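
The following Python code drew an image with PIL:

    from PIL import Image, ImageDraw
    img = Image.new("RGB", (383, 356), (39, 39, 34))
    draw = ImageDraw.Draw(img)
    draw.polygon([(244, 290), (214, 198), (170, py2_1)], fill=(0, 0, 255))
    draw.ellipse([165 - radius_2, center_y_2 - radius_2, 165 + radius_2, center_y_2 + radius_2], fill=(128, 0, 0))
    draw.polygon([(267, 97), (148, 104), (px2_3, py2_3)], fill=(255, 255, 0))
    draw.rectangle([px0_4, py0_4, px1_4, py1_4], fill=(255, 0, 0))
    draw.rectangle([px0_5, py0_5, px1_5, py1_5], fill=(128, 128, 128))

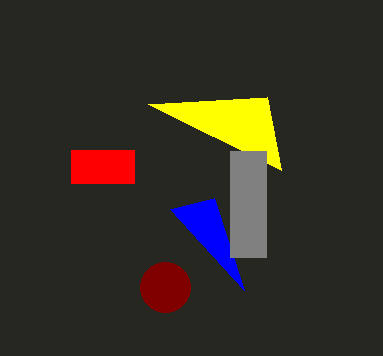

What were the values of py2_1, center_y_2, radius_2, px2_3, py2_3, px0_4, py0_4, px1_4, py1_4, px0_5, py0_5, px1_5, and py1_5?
py2_1 = 209
center_y_2 = 287
radius_2 = 25
px2_3 = 281
py2_3 = 170
px0_4 = 71
py0_4 = 150
px1_4 = 134
py1_4 = 183
px0_5 = 230
py0_5 = 151
px1_5 = 266
py1_5 = 257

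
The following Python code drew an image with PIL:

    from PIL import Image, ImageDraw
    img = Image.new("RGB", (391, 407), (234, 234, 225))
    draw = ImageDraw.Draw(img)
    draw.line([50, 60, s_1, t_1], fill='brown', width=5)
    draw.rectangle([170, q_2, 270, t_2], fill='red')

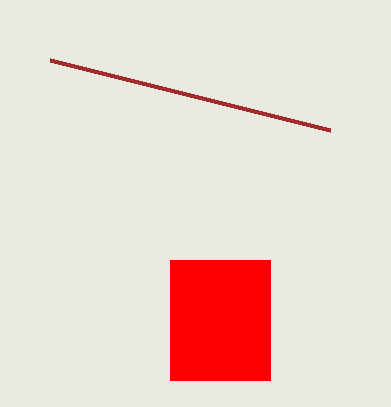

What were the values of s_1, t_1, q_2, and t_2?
s_1 = 330; t_1 = 130; q_2 = 260; t_2 = 380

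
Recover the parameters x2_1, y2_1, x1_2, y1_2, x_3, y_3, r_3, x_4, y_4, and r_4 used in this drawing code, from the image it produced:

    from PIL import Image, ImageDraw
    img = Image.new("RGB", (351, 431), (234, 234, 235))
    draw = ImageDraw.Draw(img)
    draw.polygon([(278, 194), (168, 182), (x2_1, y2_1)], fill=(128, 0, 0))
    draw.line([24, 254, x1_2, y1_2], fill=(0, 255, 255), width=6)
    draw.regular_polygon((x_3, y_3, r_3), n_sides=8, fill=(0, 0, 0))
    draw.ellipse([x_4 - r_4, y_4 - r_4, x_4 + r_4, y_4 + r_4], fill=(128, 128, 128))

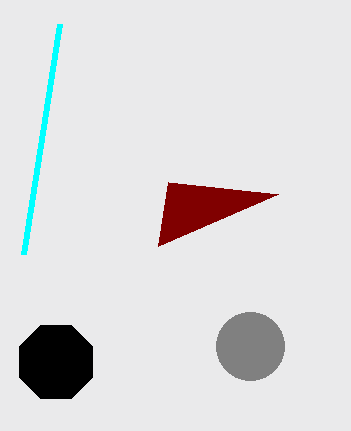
x2_1 = 158
y2_1 = 246
x1_2 = 60
y1_2 = 24
x_3 = 56
y_3 = 362
r_3 = 40
x_4 = 250
y_4 = 346
r_4 = 34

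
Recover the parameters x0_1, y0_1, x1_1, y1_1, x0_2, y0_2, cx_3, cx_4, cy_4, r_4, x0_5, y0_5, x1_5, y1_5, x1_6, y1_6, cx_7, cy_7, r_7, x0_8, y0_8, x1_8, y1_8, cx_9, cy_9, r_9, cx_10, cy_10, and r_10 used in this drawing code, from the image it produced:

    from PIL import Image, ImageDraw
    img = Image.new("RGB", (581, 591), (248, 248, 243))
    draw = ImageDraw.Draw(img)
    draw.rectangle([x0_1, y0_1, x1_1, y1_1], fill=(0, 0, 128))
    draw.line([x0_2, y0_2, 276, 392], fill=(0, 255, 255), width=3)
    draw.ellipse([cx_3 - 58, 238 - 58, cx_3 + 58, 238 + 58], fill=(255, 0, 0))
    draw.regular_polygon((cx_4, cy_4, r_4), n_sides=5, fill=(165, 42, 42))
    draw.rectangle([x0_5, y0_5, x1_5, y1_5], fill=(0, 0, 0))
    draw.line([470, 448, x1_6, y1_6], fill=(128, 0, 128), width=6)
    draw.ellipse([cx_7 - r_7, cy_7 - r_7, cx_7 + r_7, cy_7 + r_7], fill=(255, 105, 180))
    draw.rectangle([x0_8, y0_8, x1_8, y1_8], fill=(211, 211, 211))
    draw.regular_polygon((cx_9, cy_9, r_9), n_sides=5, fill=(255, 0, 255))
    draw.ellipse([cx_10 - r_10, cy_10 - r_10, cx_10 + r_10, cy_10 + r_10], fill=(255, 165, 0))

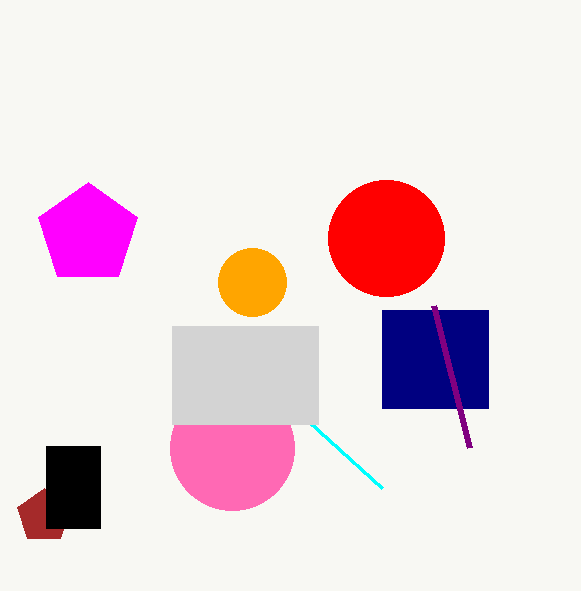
x0_1 = 382
y0_1 = 310
x1_1 = 488
y1_1 = 408
x0_2 = 382
y0_2 = 488
cx_3 = 386
cx_4 = 44
cy_4 = 516
r_4 = 28
x0_5 = 46
y0_5 = 446
x1_5 = 100
y1_5 = 528
x1_6 = 434
y1_6 = 306
cx_7 = 232
cy_7 = 448
r_7 = 62
x0_8 = 172
y0_8 = 326
x1_8 = 318
y1_8 = 424
cx_9 = 88
cy_9 = 234
r_9 = 52
cx_10 = 252
cy_10 = 282
r_10 = 34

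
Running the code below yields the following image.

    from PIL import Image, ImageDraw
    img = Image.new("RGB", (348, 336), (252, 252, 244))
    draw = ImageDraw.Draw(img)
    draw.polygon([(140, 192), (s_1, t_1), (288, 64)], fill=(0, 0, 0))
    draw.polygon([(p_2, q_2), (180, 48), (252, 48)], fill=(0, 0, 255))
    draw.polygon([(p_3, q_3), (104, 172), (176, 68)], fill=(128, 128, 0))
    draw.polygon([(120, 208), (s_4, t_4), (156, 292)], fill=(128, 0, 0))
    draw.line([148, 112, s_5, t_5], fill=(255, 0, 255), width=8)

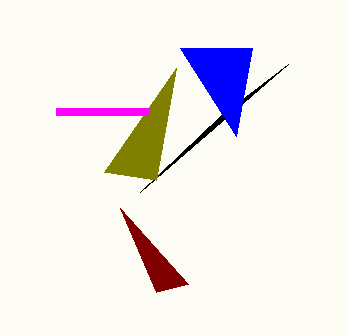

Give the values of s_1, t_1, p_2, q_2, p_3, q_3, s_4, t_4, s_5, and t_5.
s_1 = 220, t_1 = 116, p_2 = 236, q_2 = 136, p_3 = 156, q_3 = 180, s_4 = 188, t_4 = 284, s_5 = 56, t_5 = 112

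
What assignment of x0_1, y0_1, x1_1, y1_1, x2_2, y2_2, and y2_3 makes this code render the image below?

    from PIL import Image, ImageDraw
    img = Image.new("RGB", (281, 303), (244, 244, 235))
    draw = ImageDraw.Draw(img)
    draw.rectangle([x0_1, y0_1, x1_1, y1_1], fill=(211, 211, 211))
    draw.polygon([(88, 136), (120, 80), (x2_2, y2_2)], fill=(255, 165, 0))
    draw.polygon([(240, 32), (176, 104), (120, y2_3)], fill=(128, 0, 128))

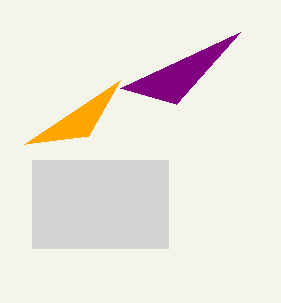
x0_1 = 32; y0_1 = 160; x1_1 = 168; y1_1 = 248; x2_2 = 24; y2_2 = 144; y2_3 = 88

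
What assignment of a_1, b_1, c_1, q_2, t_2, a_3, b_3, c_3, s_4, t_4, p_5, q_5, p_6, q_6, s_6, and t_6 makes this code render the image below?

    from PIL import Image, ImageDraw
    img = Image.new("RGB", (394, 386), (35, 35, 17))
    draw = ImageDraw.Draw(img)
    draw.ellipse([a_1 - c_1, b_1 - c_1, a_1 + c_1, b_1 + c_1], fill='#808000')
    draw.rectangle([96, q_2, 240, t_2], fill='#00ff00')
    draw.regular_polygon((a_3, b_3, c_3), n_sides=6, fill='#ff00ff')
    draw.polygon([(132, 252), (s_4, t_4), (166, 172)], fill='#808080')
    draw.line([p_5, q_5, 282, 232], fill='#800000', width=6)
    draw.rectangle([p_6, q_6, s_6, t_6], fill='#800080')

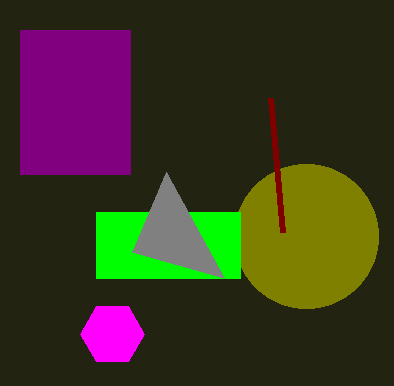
a_1 = 306; b_1 = 236; c_1 = 72; q_2 = 212; t_2 = 278; a_3 = 112; b_3 = 334; c_3 = 32; s_4 = 224; t_4 = 278; p_5 = 270; q_5 = 98; p_6 = 20; q_6 = 30; s_6 = 130; t_6 = 174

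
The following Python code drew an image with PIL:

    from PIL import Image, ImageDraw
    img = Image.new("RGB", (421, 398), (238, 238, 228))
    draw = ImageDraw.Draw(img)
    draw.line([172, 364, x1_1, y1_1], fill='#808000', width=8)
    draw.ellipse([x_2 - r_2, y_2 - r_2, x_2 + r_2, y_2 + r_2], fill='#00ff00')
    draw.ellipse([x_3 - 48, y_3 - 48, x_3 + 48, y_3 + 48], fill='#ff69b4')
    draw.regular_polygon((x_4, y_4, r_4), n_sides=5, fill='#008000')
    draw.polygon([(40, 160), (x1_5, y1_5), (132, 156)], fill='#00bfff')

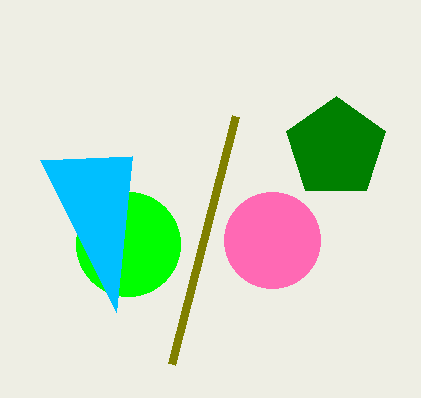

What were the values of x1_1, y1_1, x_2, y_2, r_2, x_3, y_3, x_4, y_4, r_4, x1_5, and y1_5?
x1_1 = 236, y1_1 = 116, x_2 = 128, y_2 = 244, r_2 = 52, x_3 = 272, y_3 = 240, x_4 = 336, y_4 = 148, r_4 = 52, x1_5 = 116, y1_5 = 312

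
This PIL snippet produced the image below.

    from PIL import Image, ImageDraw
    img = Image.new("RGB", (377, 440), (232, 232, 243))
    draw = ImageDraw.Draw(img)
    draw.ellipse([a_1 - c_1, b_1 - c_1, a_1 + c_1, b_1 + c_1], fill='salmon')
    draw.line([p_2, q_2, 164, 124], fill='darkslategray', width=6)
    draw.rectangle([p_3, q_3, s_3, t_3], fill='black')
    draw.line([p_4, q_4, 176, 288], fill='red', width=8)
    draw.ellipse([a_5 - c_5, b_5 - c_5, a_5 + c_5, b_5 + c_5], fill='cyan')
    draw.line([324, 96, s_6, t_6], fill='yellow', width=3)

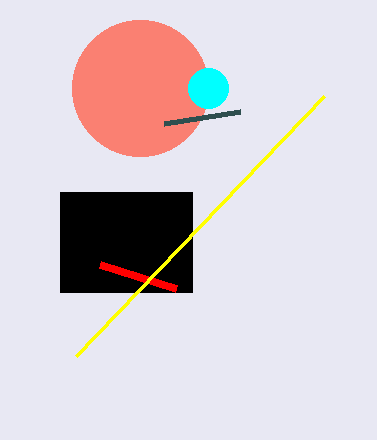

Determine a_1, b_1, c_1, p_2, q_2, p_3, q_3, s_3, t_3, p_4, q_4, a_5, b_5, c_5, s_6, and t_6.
a_1 = 140; b_1 = 88; c_1 = 68; p_2 = 240; q_2 = 112; p_3 = 60; q_3 = 192; s_3 = 192; t_3 = 292; p_4 = 100; q_4 = 264; a_5 = 208; b_5 = 88; c_5 = 20; s_6 = 76; t_6 = 356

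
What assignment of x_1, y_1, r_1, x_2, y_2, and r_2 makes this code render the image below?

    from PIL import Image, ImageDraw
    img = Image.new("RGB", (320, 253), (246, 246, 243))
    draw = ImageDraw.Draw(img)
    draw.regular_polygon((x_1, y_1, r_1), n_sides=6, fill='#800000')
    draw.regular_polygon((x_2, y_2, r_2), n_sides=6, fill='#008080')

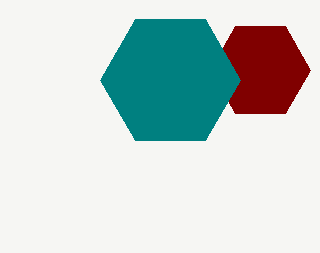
x_1 = 260
y_1 = 70
r_1 = 50
x_2 = 170
y_2 = 80
r_2 = 70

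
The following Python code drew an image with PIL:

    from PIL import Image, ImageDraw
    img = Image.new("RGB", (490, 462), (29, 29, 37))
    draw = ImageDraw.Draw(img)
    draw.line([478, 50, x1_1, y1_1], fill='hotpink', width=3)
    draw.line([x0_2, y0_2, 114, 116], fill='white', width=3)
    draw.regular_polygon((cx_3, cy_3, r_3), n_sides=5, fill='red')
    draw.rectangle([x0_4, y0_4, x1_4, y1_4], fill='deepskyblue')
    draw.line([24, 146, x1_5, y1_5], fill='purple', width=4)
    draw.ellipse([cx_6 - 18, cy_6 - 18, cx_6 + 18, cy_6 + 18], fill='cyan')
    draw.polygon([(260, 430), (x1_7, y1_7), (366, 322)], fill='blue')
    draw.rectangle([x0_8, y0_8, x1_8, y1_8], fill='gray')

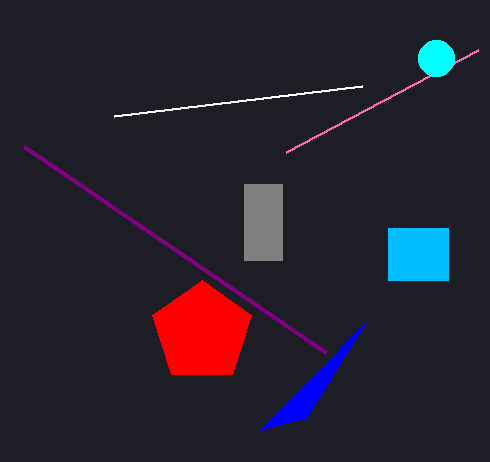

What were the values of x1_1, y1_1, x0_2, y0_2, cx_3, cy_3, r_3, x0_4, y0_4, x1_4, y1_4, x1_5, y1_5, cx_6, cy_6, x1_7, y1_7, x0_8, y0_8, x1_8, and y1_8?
x1_1 = 286, y1_1 = 152, x0_2 = 362, y0_2 = 86, cx_3 = 202, cy_3 = 332, r_3 = 52, x0_4 = 388, y0_4 = 228, x1_4 = 448, y1_4 = 280, x1_5 = 326, y1_5 = 352, cx_6 = 436, cy_6 = 58, x1_7 = 306, y1_7 = 418, x0_8 = 244, y0_8 = 184, x1_8 = 282, y1_8 = 260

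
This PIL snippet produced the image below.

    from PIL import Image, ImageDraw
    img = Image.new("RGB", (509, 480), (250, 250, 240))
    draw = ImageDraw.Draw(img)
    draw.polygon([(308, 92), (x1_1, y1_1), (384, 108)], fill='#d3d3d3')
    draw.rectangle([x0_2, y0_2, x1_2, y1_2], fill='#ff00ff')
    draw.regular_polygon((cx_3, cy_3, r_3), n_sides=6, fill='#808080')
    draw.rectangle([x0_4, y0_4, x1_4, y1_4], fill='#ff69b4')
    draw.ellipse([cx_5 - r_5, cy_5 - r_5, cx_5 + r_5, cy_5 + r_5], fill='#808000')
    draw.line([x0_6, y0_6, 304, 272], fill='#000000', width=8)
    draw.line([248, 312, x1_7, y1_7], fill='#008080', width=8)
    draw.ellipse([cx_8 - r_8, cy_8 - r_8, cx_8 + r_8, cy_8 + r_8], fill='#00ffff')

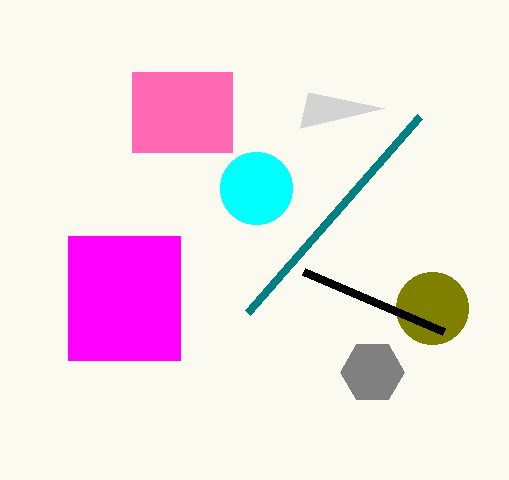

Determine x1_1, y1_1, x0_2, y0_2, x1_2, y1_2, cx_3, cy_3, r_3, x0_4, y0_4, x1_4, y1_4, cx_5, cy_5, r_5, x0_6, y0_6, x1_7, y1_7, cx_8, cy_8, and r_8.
x1_1 = 300
y1_1 = 128
x0_2 = 68
y0_2 = 236
x1_2 = 180
y1_2 = 360
cx_3 = 372
cy_3 = 372
r_3 = 32
x0_4 = 132
y0_4 = 72
x1_4 = 232
y1_4 = 152
cx_5 = 432
cy_5 = 308
r_5 = 36
x0_6 = 444
y0_6 = 332
x1_7 = 420
y1_7 = 116
cx_8 = 256
cy_8 = 188
r_8 = 36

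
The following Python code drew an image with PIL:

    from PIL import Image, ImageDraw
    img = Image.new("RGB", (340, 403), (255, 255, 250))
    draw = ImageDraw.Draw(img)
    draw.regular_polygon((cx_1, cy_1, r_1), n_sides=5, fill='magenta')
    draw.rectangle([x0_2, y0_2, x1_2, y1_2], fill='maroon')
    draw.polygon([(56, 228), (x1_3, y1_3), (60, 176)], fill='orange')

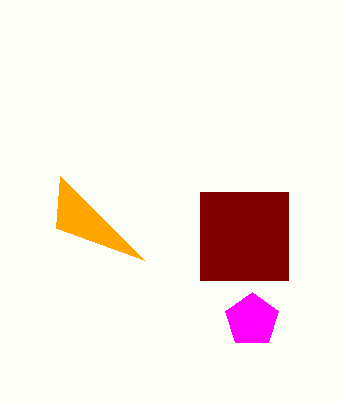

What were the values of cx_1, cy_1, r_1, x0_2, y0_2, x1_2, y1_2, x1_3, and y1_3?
cx_1 = 252, cy_1 = 320, r_1 = 28, x0_2 = 200, y0_2 = 192, x1_2 = 288, y1_2 = 280, x1_3 = 144, y1_3 = 260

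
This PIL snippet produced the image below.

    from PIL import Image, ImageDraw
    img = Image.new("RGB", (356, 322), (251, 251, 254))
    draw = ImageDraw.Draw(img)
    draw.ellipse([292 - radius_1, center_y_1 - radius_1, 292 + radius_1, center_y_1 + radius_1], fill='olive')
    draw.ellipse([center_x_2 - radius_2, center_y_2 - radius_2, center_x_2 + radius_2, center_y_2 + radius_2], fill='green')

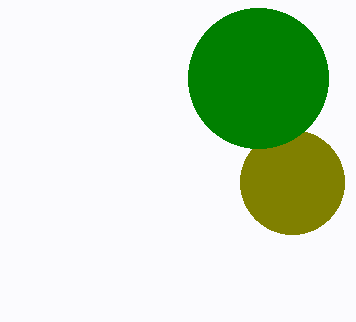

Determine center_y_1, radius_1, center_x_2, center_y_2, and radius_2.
center_y_1 = 182
radius_1 = 52
center_x_2 = 258
center_y_2 = 78
radius_2 = 70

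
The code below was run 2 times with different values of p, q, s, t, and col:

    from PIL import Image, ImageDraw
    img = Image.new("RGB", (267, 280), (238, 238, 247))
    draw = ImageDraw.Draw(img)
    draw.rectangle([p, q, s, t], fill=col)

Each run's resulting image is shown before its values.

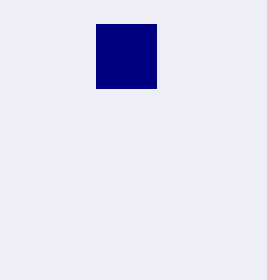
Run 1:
p = 96
q = 24
s = 156
t = 88
col = 'navy'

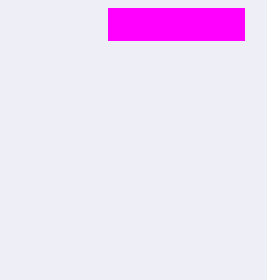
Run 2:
p = 108, q = 8, s = 244, t = 40, col = 'magenta'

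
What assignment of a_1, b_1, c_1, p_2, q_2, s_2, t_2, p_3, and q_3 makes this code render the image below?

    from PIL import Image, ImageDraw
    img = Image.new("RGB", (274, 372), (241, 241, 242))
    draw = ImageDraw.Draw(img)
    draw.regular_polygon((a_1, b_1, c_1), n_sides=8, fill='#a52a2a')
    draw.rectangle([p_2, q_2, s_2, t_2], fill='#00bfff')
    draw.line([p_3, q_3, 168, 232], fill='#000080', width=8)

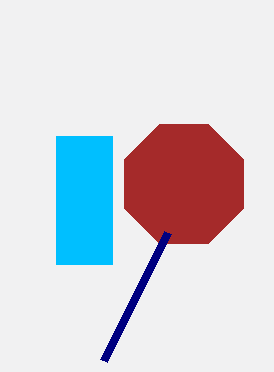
a_1 = 184, b_1 = 184, c_1 = 64, p_2 = 56, q_2 = 136, s_2 = 112, t_2 = 264, p_3 = 104, q_3 = 360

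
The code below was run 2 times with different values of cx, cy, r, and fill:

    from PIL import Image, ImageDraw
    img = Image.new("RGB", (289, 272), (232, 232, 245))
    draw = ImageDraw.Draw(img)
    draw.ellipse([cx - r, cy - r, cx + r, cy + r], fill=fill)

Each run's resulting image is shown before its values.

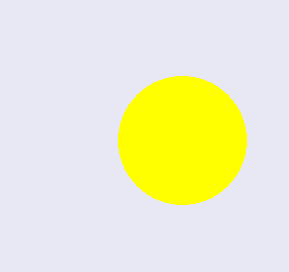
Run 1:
cx = 182
cy = 140
r = 64
fill = 'yellow'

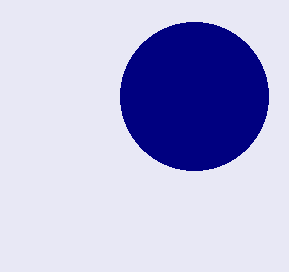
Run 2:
cx = 194; cy = 96; r = 74; fill = 'navy'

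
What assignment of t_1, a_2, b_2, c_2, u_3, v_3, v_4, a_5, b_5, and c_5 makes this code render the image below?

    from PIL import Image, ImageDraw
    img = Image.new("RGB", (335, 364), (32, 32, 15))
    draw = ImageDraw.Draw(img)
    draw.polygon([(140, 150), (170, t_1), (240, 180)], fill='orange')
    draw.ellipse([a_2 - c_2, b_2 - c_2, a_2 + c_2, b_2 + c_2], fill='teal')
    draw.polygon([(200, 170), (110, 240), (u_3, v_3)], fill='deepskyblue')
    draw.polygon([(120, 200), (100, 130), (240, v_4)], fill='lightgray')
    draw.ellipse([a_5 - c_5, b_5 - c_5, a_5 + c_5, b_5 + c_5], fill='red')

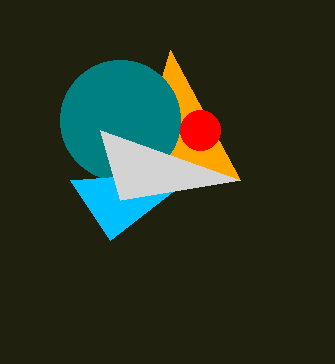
t_1 = 50; a_2 = 120; b_2 = 120; c_2 = 60; u_3 = 70; v_3 = 180; v_4 = 180; a_5 = 200; b_5 = 130; c_5 = 20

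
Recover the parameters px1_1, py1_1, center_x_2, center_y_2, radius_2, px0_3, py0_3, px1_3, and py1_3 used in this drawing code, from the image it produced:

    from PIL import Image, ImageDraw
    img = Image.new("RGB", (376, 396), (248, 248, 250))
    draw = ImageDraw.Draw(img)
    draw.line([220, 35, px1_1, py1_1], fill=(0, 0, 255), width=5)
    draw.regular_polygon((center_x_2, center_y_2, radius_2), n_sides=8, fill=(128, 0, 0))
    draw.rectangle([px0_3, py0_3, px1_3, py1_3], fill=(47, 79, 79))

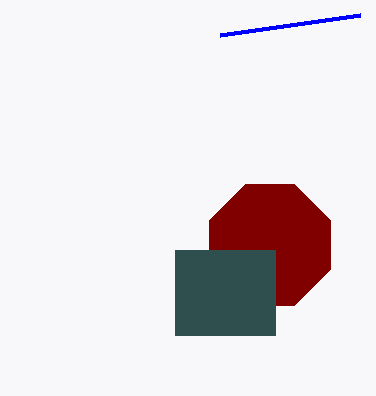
px1_1 = 360; py1_1 = 15; center_x_2 = 270; center_y_2 = 245; radius_2 = 65; px0_3 = 175; py0_3 = 250; px1_3 = 275; py1_3 = 335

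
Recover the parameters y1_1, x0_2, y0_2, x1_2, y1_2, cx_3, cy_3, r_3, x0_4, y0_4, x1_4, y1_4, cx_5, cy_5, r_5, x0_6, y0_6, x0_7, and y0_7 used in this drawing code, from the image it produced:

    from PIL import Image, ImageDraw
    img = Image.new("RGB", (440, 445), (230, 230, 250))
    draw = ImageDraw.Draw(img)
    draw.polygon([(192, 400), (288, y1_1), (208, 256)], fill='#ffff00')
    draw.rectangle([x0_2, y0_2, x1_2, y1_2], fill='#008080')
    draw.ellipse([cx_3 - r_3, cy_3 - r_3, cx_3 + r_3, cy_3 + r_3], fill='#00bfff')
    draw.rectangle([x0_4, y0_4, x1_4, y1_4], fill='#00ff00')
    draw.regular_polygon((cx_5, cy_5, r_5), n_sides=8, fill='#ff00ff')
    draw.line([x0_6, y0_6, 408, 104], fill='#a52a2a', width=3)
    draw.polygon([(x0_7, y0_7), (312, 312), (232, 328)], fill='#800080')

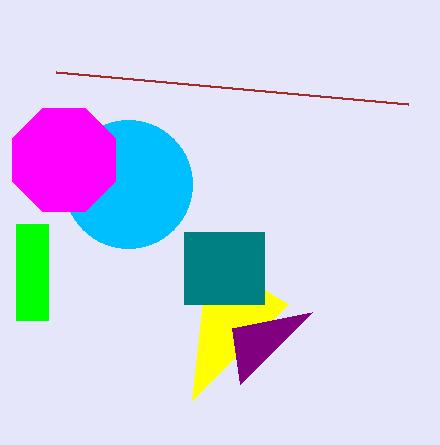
y1_1 = 304, x0_2 = 184, y0_2 = 232, x1_2 = 264, y1_2 = 304, cx_3 = 128, cy_3 = 184, r_3 = 64, x0_4 = 16, y0_4 = 224, x1_4 = 48, y1_4 = 320, cx_5 = 64, cy_5 = 160, r_5 = 56, x0_6 = 56, y0_6 = 72, x0_7 = 240, y0_7 = 384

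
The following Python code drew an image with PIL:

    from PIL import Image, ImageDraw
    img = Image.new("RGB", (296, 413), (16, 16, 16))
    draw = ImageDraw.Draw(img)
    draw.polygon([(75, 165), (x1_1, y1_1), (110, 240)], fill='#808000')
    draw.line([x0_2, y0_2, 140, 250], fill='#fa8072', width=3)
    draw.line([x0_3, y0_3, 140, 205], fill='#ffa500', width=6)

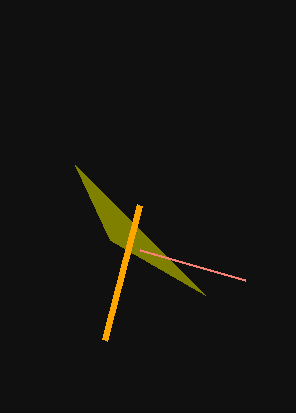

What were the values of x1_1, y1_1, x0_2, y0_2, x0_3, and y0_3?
x1_1 = 205
y1_1 = 295
x0_2 = 245
y0_2 = 280
x0_3 = 105
y0_3 = 340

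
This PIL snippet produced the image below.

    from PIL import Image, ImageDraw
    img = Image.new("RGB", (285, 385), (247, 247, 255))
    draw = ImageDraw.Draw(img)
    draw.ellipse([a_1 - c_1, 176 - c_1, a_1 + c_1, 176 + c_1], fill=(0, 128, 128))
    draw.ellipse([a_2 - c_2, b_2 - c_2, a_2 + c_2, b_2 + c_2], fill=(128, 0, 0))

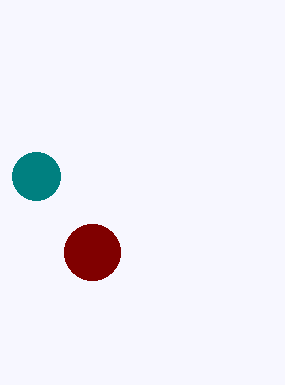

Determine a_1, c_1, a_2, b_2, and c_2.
a_1 = 36; c_1 = 24; a_2 = 92; b_2 = 252; c_2 = 28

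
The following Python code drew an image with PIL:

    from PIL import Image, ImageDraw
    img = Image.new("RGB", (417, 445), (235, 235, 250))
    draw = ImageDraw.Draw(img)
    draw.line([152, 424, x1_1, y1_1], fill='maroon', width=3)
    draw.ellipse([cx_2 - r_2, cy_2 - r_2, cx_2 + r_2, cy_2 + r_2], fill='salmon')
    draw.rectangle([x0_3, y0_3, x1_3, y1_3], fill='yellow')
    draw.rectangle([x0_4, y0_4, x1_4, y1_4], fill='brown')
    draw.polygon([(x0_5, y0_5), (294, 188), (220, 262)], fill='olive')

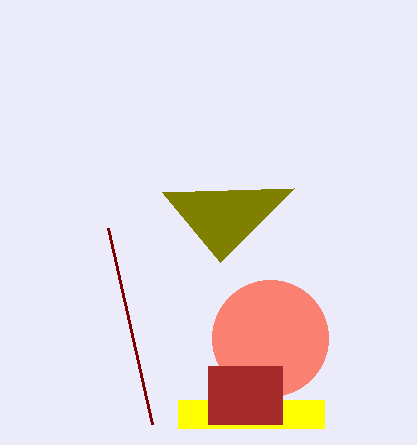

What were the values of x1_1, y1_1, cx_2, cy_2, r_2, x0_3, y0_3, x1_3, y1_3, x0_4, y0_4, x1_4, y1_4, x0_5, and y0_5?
x1_1 = 108
y1_1 = 228
cx_2 = 270
cy_2 = 338
r_2 = 58
x0_3 = 178
y0_3 = 400
x1_3 = 324
y1_3 = 428
x0_4 = 208
y0_4 = 366
x1_4 = 282
y1_4 = 424
x0_5 = 162
y0_5 = 192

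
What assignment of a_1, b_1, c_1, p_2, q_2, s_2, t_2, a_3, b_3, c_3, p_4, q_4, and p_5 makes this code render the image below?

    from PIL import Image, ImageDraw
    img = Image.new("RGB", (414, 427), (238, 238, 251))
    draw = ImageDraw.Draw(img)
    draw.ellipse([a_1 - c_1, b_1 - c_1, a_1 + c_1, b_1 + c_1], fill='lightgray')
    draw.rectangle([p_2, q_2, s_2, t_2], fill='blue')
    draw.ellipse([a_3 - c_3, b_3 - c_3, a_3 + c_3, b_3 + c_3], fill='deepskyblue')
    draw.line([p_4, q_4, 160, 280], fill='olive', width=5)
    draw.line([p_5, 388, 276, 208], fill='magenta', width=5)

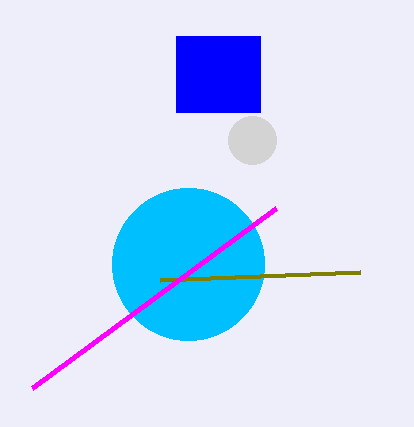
a_1 = 252; b_1 = 140; c_1 = 24; p_2 = 176; q_2 = 36; s_2 = 260; t_2 = 112; a_3 = 188; b_3 = 264; c_3 = 76; p_4 = 360; q_4 = 272; p_5 = 32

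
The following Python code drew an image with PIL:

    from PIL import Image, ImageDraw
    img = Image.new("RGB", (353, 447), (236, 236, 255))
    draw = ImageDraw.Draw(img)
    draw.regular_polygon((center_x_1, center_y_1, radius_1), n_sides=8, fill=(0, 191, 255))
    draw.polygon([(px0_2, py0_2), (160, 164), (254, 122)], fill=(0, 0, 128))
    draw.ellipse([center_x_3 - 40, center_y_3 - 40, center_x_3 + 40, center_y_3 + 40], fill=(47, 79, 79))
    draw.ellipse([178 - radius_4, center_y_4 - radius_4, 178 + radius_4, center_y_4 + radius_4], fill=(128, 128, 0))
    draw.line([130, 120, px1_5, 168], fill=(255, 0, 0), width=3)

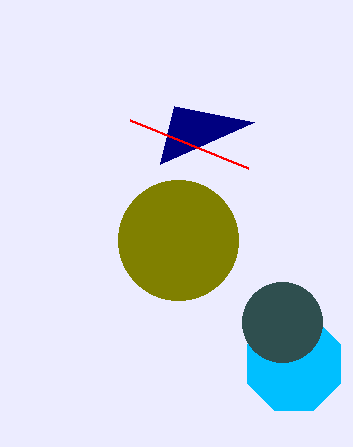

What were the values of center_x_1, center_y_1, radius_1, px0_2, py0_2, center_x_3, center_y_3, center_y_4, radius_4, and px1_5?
center_x_1 = 294
center_y_1 = 364
radius_1 = 50
px0_2 = 174
py0_2 = 106
center_x_3 = 282
center_y_3 = 322
center_y_4 = 240
radius_4 = 60
px1_5 = 248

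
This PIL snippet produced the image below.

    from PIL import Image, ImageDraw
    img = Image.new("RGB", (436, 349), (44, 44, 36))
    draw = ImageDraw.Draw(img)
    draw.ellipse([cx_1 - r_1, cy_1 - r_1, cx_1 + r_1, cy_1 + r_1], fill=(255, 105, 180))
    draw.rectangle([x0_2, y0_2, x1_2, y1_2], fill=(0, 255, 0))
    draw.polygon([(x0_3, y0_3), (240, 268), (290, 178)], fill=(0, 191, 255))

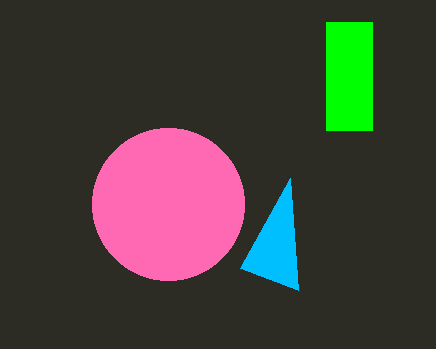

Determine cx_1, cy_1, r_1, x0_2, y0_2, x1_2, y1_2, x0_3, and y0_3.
cx_1 = 168, cy_1 = 204, r_1 = 76, x0_2 = 326, y0_2 = 22, x1_2 = 372, y1_2 = 130, x0_3 = 298, y0_3 = 290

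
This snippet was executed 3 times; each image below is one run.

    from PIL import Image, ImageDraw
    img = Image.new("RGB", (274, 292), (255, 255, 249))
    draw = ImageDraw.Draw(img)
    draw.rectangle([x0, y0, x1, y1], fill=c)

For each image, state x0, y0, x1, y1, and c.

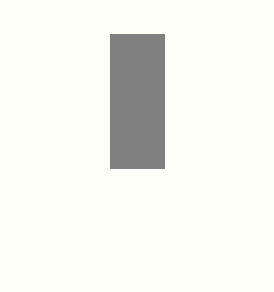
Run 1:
x0 = 110
y0 = 34
x1 = 164
y1 = 168
c = 'gray'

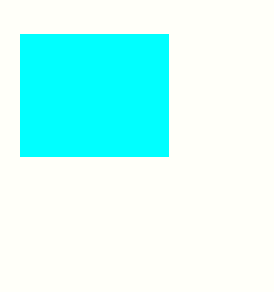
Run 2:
x0 = 20
y0 = 34
x1 = 168
y1 = 156
c = 'cyan'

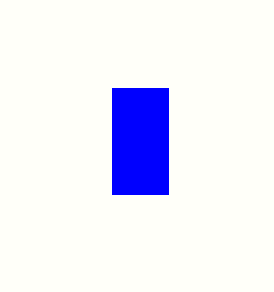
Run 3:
x0 = 112
y0 = 88
x1 = 168
y1 = 194
c = 'blue'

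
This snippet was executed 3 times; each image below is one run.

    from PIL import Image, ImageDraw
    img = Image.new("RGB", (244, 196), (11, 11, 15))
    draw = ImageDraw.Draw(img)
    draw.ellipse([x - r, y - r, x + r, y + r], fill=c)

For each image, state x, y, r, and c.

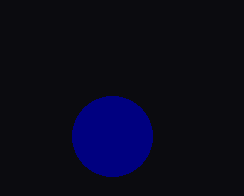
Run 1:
x = 112
y = 136
r = 40
c = 'navy'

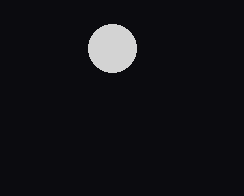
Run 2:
x = 112; y = 48; r = 24; c = 'lightgray'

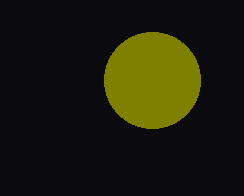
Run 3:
x = 152
y = 80
r = 48
c = 'olive'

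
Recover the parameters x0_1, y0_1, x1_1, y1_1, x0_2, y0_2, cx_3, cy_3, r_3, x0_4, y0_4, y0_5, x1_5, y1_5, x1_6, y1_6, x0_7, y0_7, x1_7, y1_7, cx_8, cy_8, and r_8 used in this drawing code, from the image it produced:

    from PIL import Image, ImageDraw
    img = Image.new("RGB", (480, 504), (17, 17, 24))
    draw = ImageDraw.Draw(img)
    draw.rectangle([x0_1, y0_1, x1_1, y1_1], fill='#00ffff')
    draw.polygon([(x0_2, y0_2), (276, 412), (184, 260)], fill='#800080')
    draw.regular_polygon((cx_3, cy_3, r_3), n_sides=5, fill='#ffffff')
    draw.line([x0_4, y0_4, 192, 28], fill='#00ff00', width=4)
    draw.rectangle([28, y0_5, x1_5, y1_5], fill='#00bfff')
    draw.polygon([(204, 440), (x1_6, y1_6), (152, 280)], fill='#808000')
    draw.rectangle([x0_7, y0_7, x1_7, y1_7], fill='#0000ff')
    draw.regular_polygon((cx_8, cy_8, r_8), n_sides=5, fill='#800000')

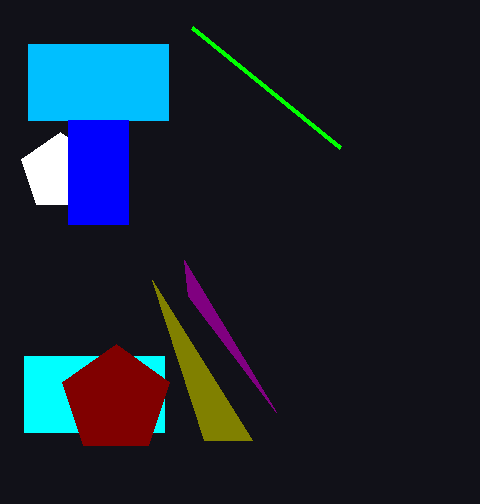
x0_1 = 24
y0_1 = 356
x1_1 = 164
y1_1 = 432
x0_2 = 188
y0_2 = 296
cx_3 = 60
cy_3 = 172
r_3 = 40
x0_4 = 340
y0_4 = 148
y0_5 = 44
x1_5 = 168
y1_5 = 120
x1_6 = 252
y1_6 = 440
x0_7 = 68
y0_7 = 120
x1_7 = 128
y1_7 = 224
cx_8 = 116
cy_8 = 400
r_8 = 56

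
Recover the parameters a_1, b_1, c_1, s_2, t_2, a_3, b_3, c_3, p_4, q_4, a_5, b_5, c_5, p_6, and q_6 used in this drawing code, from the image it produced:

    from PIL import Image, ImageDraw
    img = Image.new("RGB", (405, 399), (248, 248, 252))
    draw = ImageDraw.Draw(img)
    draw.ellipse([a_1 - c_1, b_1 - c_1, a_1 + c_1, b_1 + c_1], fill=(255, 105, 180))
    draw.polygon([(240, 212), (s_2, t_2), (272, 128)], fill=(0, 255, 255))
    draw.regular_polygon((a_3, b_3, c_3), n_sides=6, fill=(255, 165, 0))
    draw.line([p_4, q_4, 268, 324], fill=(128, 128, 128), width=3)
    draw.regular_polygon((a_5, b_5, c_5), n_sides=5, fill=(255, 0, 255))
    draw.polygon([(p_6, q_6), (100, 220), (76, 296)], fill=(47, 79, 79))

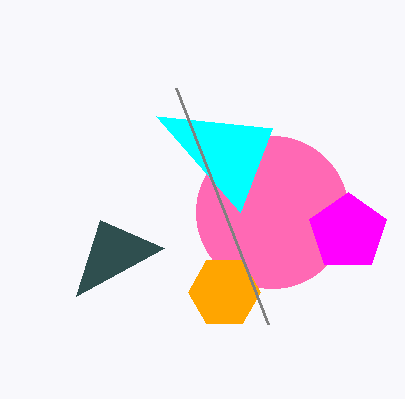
a_1 = 272, b_1 = 212, c_1 = 76, s_2 = 156, t_2 = 116, a_3 = 224, b_3 = 292, c_3 = 36, p_4 = 176, q_4 = 88, a_5 = 348, b_5 = 232, c_5 = 40, p_6 = 164, q_6 = 248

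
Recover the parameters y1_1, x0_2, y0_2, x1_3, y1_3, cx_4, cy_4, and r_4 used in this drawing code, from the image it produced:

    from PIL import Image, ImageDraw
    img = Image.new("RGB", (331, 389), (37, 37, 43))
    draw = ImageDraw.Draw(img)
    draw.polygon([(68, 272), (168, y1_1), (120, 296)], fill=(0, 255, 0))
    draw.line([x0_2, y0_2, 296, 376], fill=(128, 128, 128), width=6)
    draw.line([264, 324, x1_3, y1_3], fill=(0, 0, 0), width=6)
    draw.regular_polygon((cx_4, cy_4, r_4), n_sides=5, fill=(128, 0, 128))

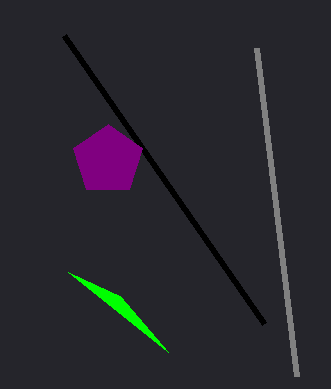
y1_1 = 352; x0_2 = 256; y0_2 = 48; x1_3 = 64; y1_3 = 36; cx_4 = 108; cy_4 = 160; r_4 = 36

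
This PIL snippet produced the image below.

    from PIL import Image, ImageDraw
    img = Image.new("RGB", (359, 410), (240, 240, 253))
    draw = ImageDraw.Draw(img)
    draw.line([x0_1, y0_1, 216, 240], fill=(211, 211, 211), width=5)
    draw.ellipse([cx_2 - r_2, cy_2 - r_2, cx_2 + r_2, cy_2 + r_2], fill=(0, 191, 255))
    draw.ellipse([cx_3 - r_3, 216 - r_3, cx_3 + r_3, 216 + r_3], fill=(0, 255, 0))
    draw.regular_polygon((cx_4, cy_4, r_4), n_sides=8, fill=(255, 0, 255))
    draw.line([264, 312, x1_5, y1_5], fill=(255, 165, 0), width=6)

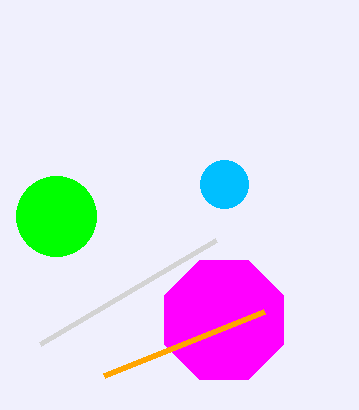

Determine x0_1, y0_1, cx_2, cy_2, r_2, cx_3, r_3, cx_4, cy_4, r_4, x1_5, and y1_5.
x0_1 = 40; y0_1 = 344; cx_2 = 224; cy_2 = 184; r_2 = 24; cx_3 = 56; r_3 = 40; cx_4 = 224; cy_4 = 320; r_4 = 64; x1_5 = 104; y1_5 = 376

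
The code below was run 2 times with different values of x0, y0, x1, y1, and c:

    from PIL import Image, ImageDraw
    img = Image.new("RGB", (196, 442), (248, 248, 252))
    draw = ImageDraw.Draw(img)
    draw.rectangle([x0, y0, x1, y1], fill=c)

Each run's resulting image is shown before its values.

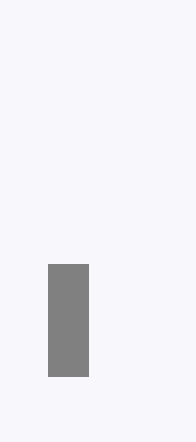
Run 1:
x0 = 48, y0 = 264, x1 = 88, y1 = 376, c = 'gray'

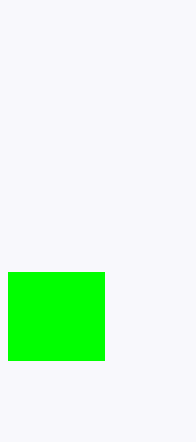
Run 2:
x0 = 8; y0 = 272; x1 = 104; y1 = 360; c = 'lime'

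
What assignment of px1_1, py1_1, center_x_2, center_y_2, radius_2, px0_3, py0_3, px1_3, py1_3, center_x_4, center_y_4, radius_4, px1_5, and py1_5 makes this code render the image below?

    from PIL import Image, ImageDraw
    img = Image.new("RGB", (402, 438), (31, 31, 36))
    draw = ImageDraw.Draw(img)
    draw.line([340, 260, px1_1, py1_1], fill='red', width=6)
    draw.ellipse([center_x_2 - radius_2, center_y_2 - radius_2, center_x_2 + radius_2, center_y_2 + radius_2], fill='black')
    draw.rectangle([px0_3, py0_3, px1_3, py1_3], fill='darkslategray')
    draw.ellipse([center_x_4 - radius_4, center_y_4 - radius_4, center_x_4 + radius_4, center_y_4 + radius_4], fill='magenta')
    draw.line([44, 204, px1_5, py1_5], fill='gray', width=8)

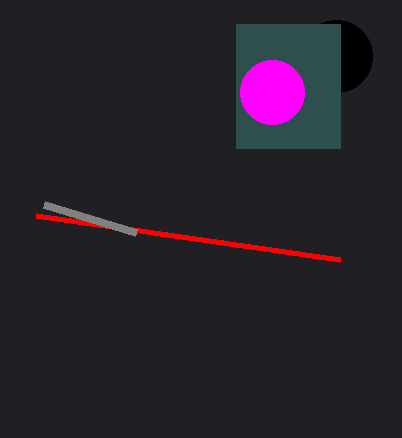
px1_1 = 36
py1_1 = 216
center_x_2 = 336
center_y_2 = 56
radius_2 = 36
px0_3 = 236
py0_3 = 24
px1_3 = 340
py1_3 = 148
center_x_4 = 272
center_y_4 = 92
radius_4 = 32
px1_5 = 136
py1_5 = 232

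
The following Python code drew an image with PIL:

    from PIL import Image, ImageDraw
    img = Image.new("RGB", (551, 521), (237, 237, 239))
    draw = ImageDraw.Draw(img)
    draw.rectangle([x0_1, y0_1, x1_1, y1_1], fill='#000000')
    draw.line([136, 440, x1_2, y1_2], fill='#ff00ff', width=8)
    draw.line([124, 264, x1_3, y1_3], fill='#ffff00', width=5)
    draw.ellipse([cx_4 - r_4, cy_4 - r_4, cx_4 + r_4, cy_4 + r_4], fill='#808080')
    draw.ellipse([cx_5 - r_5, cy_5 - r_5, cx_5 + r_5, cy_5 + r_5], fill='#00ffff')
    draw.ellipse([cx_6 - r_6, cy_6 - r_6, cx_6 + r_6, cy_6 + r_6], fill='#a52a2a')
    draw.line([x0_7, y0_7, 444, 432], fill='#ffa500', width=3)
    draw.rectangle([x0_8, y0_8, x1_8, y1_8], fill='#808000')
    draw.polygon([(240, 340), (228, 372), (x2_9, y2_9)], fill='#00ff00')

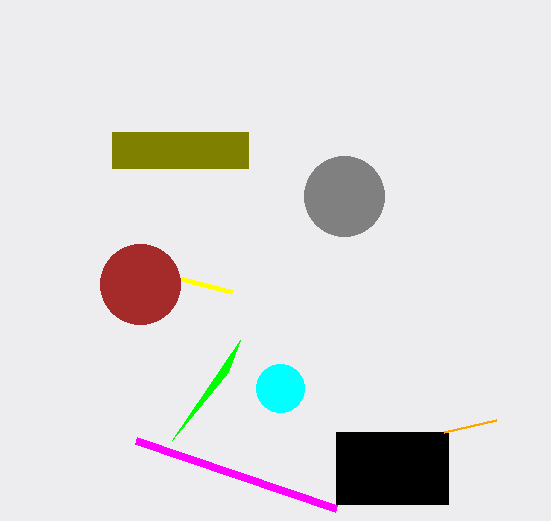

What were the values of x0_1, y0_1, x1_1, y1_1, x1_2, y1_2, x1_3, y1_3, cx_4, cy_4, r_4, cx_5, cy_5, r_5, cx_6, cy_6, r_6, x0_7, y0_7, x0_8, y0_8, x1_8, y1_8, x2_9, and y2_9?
x0_1 = 336; y0_1 = 432; x1_1 = 448; y1_1 = 504; x1_2 = 336; y1_2 = 508; x1_3 = 232; y1_3 = 292; cx_4 = 344; cy_4 = 196; r_4 = 40; cx_5 = 280; cy_5 = 388; r_5 = 24; cx_6 = 140; cy_6 = 284; r_6 = 40; x0_7 = 496; y0_7 = 420; x0_8 = 112; y0_8 = 132; x1_8 = 248; y1_8 = 168; x2_9 = 172; y2_9 = 440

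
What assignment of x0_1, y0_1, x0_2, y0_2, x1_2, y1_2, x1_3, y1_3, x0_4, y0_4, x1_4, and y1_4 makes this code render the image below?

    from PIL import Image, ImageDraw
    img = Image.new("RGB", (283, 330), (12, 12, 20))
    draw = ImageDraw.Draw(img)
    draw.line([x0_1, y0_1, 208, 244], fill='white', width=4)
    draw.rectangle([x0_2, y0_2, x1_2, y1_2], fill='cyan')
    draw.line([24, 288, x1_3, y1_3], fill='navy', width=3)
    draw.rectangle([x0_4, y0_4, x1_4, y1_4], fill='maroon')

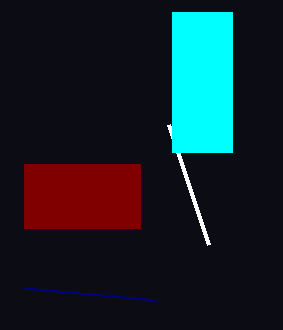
x0_1 = 168
y0_1 = 124
x0_2 = 172
y0_2 = 12
x1_2 = 232
y1_2 = 152
x1_3 = 156
y1_3 = 300
x0_4 = 24
y0_4 = 164
x1_4 = 140
y1_4 = 228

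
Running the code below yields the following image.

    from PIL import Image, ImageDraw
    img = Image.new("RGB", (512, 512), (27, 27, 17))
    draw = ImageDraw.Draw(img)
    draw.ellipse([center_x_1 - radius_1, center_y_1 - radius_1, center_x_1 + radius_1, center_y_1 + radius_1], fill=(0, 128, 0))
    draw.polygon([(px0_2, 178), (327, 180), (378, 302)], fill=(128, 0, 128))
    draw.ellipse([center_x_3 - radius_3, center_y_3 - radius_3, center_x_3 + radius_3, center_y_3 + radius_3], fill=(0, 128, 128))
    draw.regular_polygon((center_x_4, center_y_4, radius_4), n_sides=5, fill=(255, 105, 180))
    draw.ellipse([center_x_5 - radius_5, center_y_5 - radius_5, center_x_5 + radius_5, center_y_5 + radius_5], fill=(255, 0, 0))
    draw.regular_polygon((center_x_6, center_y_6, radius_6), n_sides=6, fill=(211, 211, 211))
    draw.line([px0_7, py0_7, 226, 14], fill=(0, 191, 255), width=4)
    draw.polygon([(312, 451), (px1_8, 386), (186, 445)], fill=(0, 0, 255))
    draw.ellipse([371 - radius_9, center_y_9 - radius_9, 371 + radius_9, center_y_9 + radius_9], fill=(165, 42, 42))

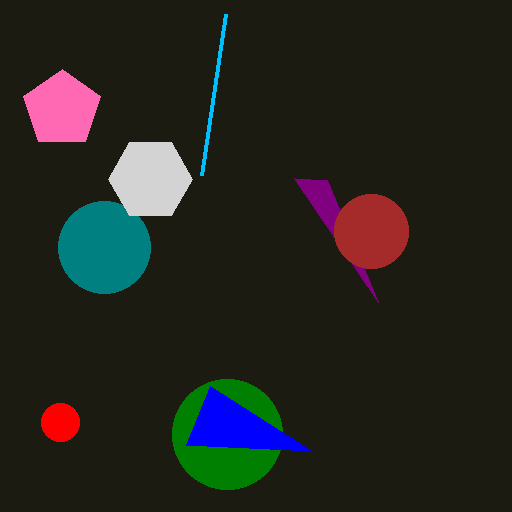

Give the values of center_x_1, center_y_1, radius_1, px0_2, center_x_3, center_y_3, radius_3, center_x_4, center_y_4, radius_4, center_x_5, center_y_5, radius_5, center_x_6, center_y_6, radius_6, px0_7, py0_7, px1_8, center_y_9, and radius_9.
center_x_1 = 227, center_y_1 = 434, radius_1 = 55, px0_2 = 294, center_x_3 = 104, center_y_3 = 247, radius_3 = 46, center_x_4 = 62, center_y_4 = 109, radius_4 = 40, center_x_5 = 60, center_y_5 = 422, radius_5 = 19, center_x_6 = 150, center_y_6 = 179, radius_6 = 42, px0_7 = 202, py0_7 = 175, px1_8 = 210, center_y_9 = 231, radius_9 = 37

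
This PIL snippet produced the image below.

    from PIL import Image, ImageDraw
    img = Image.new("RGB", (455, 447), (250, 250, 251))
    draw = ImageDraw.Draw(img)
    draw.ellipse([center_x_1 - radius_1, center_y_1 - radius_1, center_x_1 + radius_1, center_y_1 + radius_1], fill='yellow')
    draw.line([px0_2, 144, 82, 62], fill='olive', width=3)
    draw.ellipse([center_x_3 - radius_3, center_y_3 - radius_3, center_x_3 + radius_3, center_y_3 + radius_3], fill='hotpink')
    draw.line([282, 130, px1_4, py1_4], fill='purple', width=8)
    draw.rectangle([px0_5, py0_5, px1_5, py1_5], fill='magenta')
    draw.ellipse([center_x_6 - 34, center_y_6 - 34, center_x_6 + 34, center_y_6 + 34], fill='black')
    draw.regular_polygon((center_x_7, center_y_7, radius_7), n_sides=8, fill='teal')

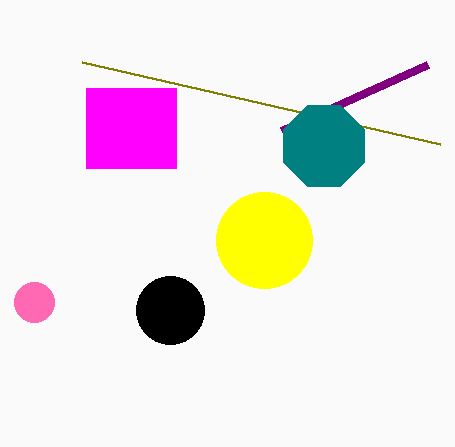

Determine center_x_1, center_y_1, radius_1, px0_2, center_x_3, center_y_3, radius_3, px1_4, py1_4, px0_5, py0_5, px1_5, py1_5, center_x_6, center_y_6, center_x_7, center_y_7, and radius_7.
center_x_1 = 264
center_y_1 = 240
radius_1 = 48
px0_2 = 440
center_x_3 = 34
center_y_3 = 302
radius_3 = 20
px1_4 = 428
py1_4 = 64
px0_5 = 86
py0_5 = 88
px1_5 = 176
py1_5 = 168
center_x_6 = 170
center_y_6 = 310
center_x_7 = 324
center_y_7 = 146
radius_7 = 44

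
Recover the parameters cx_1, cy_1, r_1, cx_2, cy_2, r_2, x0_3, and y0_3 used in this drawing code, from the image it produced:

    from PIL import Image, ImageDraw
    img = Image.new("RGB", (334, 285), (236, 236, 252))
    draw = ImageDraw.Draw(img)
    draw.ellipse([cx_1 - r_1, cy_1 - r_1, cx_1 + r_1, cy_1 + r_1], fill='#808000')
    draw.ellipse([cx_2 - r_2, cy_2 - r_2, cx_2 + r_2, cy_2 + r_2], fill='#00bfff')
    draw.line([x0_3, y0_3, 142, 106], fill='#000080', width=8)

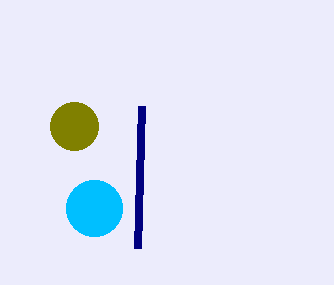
cx_1 = 74, cy_1 = 126, r_1 = 24, cx_2 = 94, cy_2 = 208, r_2 = 28, x0_3 = 138, y0_3 = 248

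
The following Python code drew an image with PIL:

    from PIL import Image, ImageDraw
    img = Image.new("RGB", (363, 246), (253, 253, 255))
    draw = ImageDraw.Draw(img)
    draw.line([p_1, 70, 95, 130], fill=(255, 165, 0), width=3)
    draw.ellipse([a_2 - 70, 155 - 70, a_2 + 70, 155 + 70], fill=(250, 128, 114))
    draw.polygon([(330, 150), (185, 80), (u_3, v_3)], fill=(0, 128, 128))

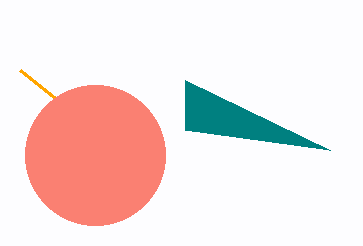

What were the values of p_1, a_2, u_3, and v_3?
p_1 = 20, a_2 = 95, u_3 = 185, v_3 = 130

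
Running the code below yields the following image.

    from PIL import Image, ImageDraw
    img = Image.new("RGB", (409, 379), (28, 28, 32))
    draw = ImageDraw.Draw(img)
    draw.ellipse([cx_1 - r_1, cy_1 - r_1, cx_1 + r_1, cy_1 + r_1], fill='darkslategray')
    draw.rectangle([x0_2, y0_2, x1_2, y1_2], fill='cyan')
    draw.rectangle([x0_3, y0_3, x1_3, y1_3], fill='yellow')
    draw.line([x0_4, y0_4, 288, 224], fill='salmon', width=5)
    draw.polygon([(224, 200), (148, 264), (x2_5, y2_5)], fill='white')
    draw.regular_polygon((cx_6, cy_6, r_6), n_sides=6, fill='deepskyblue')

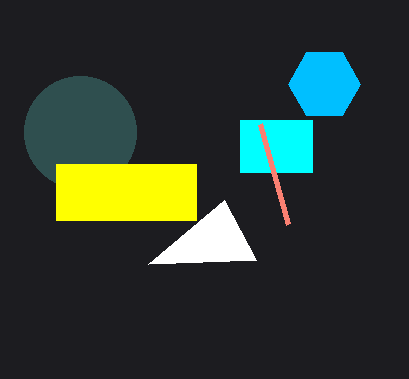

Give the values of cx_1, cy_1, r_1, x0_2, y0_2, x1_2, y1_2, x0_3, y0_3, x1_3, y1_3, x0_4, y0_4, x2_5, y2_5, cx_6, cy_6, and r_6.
cx_1 = 80; cy_1 = 132; r_1 = 56; x0_2 = 240; y0_2 = 120; x1_2 = 312; y1_2 = 172; x0_3 = 56; y0_3 = 164; x1_3 = 196; y1_3 = 220; x0_4 = 260; y0_4 = 124; x2_5 = 256; y2_5 = 260; cx_6 = 324; cy_6 = 84; r_6 = 36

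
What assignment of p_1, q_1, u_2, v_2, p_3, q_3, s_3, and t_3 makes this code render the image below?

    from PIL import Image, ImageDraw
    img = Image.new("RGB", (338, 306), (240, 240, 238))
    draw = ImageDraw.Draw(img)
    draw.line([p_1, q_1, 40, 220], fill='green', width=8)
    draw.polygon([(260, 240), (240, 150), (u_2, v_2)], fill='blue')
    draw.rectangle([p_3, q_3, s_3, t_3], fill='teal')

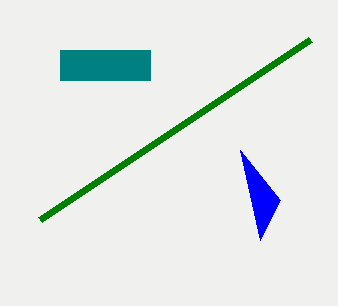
p_1 = 310, q_1 = 40, u_2 = 280, v_2 = 200, p_3 = 60, q_3 = 50, s_3 = 150, t_3 = 80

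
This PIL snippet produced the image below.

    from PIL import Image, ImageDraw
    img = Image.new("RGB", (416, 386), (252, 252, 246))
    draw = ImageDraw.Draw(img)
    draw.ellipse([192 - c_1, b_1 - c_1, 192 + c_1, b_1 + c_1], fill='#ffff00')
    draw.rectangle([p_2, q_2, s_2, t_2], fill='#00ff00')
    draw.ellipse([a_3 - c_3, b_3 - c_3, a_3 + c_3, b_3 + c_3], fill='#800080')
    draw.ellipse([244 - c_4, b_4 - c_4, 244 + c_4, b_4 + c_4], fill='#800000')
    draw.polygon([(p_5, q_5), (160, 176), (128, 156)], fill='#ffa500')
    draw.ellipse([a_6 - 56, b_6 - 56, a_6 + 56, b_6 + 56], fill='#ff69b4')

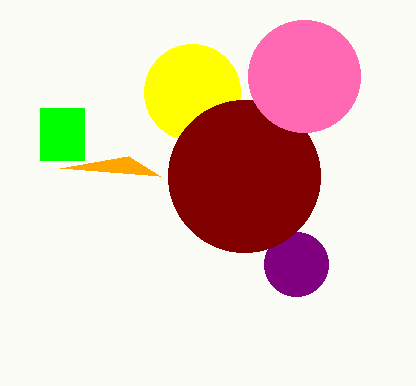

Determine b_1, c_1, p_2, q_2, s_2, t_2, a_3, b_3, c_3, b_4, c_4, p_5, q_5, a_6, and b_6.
b_1 = 92, c_1 = 48, p_2 = 40, q_2 = 108, s_2 = 84, t_2 = 160, a_3 = 296, b_3 = 264, c_3 = 32, b_4 = 176, c_4 = 76, p_5 = 60, q_5 = 168, a_6 = 304, b_6 = 76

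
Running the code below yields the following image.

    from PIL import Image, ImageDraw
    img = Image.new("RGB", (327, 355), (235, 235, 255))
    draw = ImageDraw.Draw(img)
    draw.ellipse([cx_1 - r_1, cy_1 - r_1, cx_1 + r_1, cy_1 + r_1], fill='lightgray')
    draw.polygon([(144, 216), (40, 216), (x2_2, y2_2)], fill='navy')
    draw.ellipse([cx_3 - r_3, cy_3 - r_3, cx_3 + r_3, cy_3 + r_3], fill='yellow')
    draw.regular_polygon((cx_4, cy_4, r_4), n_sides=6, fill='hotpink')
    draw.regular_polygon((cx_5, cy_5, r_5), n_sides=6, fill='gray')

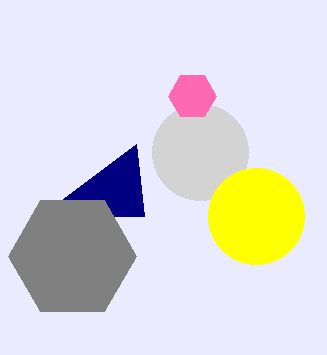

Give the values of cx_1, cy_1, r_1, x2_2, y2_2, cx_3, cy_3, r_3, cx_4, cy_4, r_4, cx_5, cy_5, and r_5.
cx_1 = 200, cy_1 = 152, r_1 = 48, x2_2 = 136, y2_2 = 144, cx_3 = 256, cy_3 = 216, r_3 = 48, cx_4 = 192, cy_4 = 96, r_4 = 24, cx_5 = 72, cy_5 = 256, r_5 = 64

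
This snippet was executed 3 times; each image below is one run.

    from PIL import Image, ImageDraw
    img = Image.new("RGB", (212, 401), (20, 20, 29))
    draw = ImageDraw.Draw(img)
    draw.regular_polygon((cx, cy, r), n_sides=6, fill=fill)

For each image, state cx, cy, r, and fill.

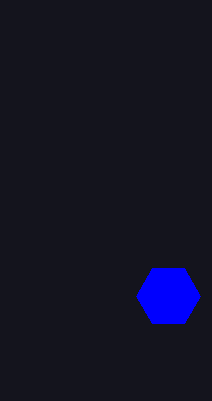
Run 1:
cx = 168; cy = 296; r = 32; fill = 'blue'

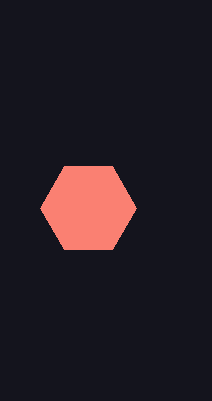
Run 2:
cx = 88
cy = 208
r = 48
fill = 'salmon'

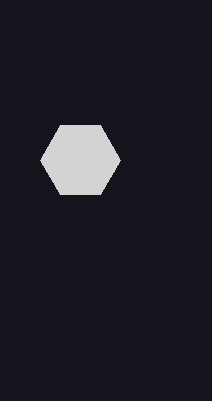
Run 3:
cx = 80
cy = 160
r = 40
fill = 'lightgray'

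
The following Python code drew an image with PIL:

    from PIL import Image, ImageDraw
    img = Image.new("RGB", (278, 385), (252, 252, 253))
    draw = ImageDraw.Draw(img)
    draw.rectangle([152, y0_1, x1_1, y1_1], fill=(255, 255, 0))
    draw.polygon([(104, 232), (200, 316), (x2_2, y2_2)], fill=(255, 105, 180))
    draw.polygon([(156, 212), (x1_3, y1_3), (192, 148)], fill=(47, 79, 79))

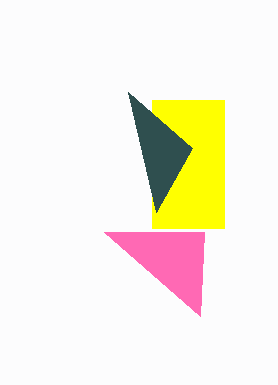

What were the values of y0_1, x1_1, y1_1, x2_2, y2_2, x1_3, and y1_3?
y0_1 = 100; x1_1 = 224; y1_1 = 228; x2_2 = 204; y2_2 = 232; x1_3 = 128; y1_3 = 92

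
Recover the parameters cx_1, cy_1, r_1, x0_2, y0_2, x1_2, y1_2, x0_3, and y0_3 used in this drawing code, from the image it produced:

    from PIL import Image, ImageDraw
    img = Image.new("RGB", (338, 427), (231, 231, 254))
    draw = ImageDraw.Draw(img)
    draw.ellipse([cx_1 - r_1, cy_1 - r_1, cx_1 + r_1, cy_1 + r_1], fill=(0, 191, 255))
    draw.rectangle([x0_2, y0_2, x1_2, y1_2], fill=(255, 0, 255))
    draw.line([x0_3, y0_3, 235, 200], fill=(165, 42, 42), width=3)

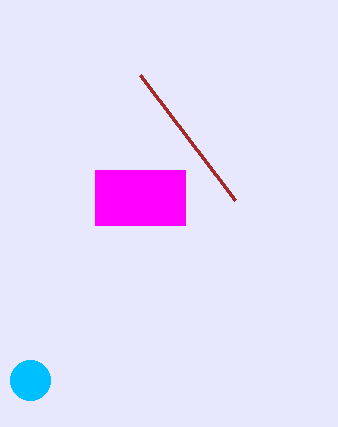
cx_1 = 30; cy_1 = 380; r_1 = 20; x0_2 = 95; y0_2 = 170; x1_2 = 185; y1_2 = 225; x0_3 = 140; y0_3 = 75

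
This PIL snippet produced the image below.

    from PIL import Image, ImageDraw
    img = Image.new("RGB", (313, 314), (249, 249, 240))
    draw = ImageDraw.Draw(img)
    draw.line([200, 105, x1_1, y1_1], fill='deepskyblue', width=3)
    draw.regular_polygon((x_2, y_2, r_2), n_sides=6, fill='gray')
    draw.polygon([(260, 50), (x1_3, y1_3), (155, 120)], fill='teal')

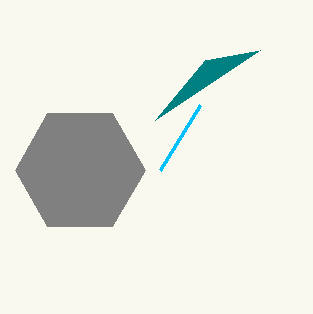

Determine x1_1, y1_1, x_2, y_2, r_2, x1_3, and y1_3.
x1_1 = 160; y1_1 = 170; x_2 = 80; y_2 = 170; r_2 = 65; x1_3 = 205; y1_3 = 60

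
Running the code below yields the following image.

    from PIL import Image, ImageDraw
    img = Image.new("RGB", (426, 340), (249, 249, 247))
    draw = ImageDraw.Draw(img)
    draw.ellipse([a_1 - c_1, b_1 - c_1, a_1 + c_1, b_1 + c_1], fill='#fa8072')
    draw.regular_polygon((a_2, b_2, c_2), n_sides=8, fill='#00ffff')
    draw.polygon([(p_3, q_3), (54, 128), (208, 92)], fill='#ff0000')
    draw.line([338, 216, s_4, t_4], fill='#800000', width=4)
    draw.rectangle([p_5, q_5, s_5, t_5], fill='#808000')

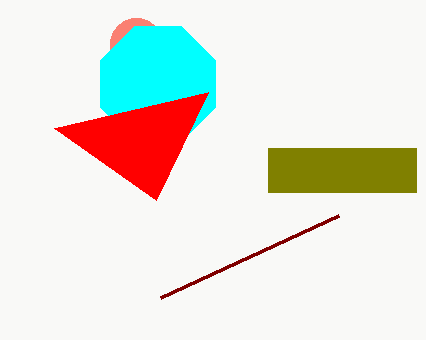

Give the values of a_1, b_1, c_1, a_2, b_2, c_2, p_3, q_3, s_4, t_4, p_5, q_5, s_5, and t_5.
a_1 = 136
b_1 = 44
c_1 = 26
a_2 = 158
b_2 = 84
c_2 = 62
p_3 = 156
q_3 = 200
s_4 = 160
t_4 = 298
p_5 = 268
q_5 = 148
s_5 = 416
t_5 = 192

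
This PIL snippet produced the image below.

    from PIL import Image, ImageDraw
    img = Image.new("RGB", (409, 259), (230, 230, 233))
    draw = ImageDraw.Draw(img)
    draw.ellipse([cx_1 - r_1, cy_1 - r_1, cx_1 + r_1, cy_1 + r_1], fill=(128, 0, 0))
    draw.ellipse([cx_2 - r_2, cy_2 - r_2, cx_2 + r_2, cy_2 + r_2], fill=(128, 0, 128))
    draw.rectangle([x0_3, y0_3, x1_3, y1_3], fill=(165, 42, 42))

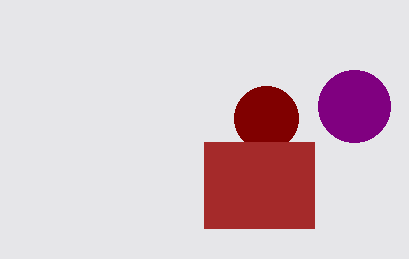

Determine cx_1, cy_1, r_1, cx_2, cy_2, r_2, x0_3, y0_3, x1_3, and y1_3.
cx_1 = 266
cy_1 = 118
r_1 = 32
cx_2 = 354
cy_2 = 106
r_2 = 36
x0_3 = 204
y0_3 = 142
x1_3 = 314
y1_3 = 228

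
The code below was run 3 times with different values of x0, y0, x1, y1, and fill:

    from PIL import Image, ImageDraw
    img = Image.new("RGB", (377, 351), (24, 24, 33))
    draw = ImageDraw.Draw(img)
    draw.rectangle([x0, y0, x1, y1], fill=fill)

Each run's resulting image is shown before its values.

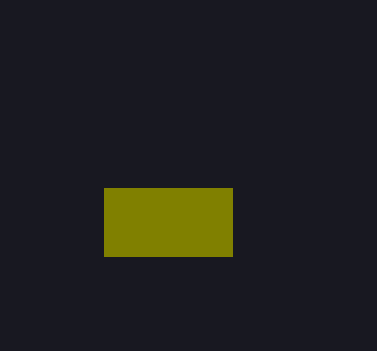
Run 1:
x0 = 104, y0 = 188, x1 = 232, y1 = 256, fill = 'olive'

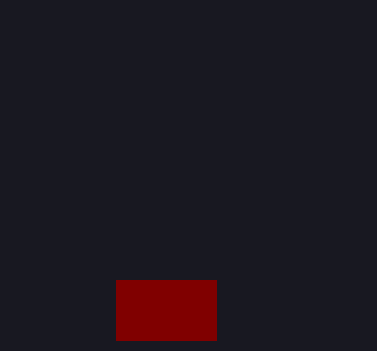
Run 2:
x0 = 116
y0 = 280
x1 = 216
y1 = 340
fill = 'maroon'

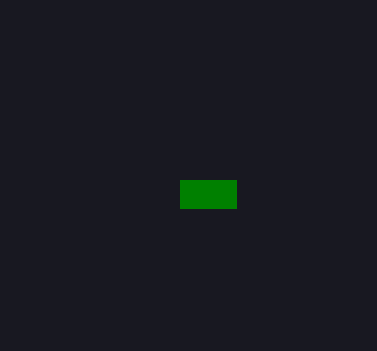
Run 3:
x0 = 180
y0 = 180
x1 = 236
y1 = 208
fill = 'green'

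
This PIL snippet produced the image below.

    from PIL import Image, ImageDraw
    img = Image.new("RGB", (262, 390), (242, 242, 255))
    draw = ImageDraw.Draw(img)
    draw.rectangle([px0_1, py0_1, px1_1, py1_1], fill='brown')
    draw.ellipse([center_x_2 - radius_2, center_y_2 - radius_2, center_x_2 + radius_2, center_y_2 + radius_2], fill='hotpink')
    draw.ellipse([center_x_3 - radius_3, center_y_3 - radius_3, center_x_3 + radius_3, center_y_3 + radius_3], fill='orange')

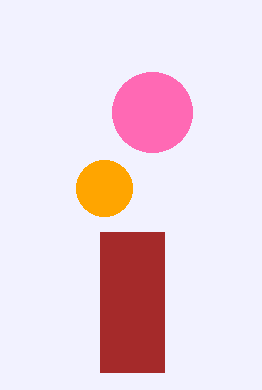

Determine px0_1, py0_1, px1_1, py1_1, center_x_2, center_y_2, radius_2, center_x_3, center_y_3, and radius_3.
px0_1 = 100
py0_1 = 232
px1_1 = 164
py1_1 = 372
center_x_2 = 152
center_y_2 = 112
radius_2 = 40
center_x_3 = 104
center_y_3 = 188
radius_3 = 28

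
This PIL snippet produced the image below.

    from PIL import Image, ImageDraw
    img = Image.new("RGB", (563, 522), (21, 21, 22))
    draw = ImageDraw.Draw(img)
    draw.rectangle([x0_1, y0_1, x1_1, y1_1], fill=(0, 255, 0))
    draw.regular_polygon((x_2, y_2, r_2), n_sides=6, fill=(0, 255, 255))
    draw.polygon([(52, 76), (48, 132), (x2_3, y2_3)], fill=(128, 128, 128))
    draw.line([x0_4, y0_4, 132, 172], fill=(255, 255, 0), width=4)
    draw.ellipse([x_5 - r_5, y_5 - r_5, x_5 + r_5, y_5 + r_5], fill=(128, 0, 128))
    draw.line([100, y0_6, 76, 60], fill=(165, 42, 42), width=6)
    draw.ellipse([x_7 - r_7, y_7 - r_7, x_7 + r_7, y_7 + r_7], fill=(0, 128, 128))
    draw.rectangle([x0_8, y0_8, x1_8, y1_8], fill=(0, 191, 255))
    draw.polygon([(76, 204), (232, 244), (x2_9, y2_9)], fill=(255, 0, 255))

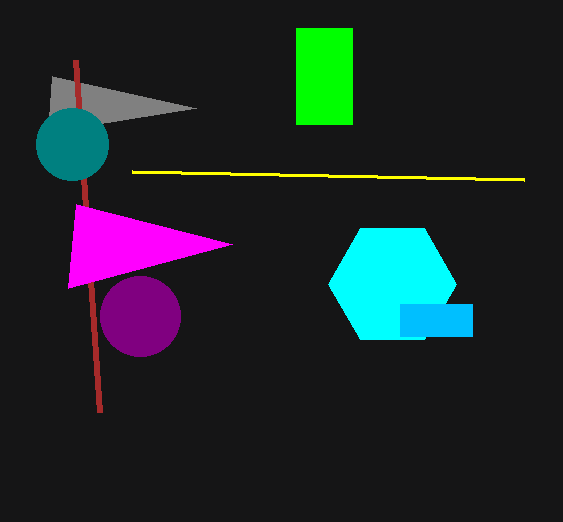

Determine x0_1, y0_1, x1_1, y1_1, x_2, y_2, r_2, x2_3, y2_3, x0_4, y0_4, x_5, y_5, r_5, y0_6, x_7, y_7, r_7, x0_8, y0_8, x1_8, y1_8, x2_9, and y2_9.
x0_1 = 296
y0_1 = 28
x1_1 = 352
y1_1 = 124
x_2 = 392
y_2 = 284
r_2 = 64
x2_3 = 196
y2_3 = 108
x0_4 = 524
y0_4 = 180
x_5 = 140
y_5 = 316
r_5 = 40
y0_6 = 412
x_7 = 72
y_7 = 144
r_7 = 36
x0_8 = 400
y0_8 = 304
x1_8 = 472
y1_8 = 336
x2_9 = 68
y2_9 = 288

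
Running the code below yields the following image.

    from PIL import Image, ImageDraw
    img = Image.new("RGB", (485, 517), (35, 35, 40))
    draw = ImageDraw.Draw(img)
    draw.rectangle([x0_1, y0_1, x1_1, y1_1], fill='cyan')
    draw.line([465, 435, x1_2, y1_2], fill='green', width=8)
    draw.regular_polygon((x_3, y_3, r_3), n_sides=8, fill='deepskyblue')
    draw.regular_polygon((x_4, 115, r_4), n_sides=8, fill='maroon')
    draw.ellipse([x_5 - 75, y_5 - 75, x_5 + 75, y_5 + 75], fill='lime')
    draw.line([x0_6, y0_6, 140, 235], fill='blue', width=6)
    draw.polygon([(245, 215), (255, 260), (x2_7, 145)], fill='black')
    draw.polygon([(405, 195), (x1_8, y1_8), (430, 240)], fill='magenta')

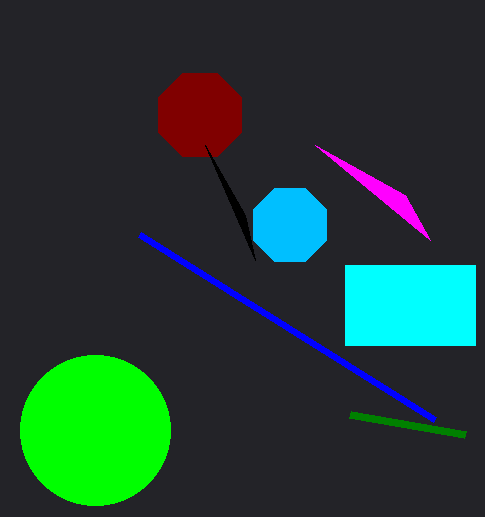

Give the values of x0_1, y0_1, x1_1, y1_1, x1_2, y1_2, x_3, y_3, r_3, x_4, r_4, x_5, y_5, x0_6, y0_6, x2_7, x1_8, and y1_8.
x0_1 = 345
y0_1 = 265
x1_1 = 475
y1_1 = 345
x1_2 = 350
y1_2 = 415
x_3 = 290
y_3 = 225
r_3 = 40
x_4 = 200
r_4 = 45
x_5 = 95
y_5 = 430
x0_6 = 435
y0_6 = 420
x2_7 = 205
x1_8 = 315
y1_8 = 145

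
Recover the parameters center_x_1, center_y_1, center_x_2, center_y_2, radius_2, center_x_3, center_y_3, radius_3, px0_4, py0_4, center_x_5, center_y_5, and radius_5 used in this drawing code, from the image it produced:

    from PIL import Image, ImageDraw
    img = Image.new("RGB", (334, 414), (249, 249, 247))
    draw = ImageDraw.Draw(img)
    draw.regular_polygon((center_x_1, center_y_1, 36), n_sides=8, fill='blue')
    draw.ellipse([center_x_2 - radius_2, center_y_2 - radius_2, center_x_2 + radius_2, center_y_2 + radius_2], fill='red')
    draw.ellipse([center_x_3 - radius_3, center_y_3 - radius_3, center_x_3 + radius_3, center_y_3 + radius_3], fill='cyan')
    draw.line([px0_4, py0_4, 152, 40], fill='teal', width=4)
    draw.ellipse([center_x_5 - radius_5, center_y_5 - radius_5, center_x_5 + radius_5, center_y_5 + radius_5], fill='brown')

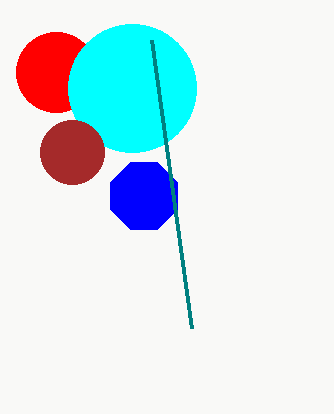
center_x_1 = 144, center_y_1 = 196, center_x_2 = 56, center_y_2 = 72, radius_2 = 40, center_x_3 = 132, center_y_3 = 88, radius_3 = 64, px0_4 = 192, py0_4 = 328, center_x_5 = 72, center_y_5 = 152, radius_5 = 32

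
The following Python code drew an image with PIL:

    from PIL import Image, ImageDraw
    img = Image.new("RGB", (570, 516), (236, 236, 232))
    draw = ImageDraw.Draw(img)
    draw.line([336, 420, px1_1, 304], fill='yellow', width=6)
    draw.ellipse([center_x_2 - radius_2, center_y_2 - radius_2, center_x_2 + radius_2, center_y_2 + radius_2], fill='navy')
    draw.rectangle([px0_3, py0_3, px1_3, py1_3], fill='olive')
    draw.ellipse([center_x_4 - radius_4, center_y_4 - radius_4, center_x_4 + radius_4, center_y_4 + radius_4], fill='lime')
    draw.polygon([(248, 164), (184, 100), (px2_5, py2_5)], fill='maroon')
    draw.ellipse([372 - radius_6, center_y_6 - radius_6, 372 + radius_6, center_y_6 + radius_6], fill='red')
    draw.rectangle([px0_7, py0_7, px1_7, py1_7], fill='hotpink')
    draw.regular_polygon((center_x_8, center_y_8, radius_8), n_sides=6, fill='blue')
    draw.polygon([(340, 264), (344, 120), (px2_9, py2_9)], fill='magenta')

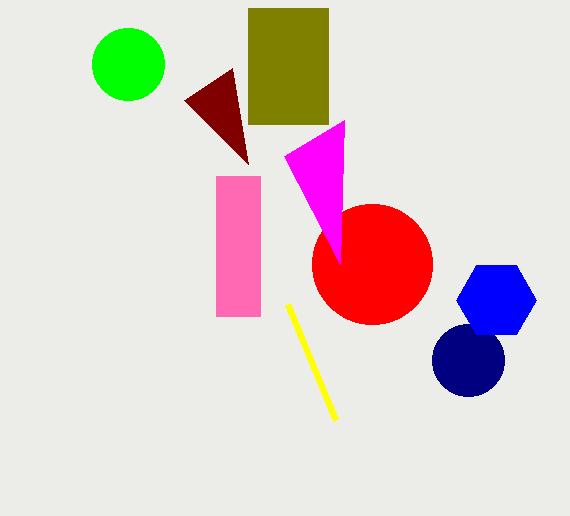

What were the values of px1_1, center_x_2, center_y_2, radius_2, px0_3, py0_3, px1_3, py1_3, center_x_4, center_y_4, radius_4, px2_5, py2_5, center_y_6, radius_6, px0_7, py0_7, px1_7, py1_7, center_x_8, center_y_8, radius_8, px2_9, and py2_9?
px1_1 = 288
center_x_2 = 468
center_y_2 = 360
radius_2 = 36
px0_3 = 248
py0_3 = 8
px1_3 = 328
py1_3 = 124
center_x_4 = 128
center_y_4 = 64
radius_4 = 36
px2_5 = 232
py2_5 = 68
center_y_6 = 264
radius_6 = 60
px0_7 = 216
py0_7 = 176
px1_7 = 260
py1_7 = 316
center_x_8 = 496
center_y_8 = 300
radius_8 = 40
px2_9 = 284
py2_9 = 156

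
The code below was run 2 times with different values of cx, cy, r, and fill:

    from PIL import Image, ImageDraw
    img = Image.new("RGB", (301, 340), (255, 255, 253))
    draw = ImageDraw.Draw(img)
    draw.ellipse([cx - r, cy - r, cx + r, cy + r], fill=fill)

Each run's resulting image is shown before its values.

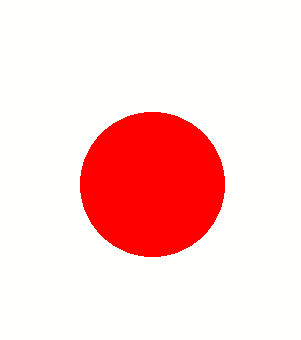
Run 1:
cx = 152, cy = 184, r = 72, fill = 'red'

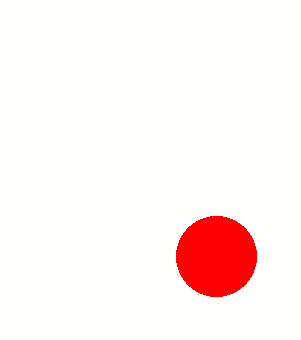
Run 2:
cx = 216
cy = 256
r = 40
fill = 'red'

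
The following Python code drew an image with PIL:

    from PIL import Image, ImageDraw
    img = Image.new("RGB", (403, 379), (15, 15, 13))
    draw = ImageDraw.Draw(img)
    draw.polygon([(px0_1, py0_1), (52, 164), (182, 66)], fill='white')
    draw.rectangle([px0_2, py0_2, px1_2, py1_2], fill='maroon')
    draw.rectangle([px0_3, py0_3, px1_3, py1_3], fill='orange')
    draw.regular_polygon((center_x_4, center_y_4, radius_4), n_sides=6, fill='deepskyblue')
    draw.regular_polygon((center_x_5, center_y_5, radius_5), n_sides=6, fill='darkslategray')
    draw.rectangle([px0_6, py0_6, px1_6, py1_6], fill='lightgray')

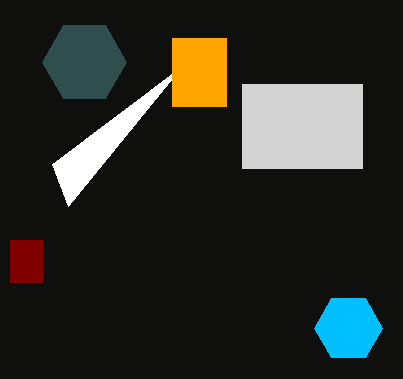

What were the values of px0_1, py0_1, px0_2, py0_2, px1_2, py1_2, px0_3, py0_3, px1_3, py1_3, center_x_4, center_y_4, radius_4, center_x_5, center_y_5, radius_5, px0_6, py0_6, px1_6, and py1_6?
px0_1 = 68, py0_1 = 206, px0_2 = 10, py0_2 = 240, px1_2 = 42, py1_2 = 282, px0_3 = 172, py0_3 = 38, px1_3 = 226, py1_3 = 106, center_x_4 = 348, center_y_4 = 328, radius_4 = 34, center_x_5 = 84, center_y_5 = 62, radius_5 = 42, px0_6 = 242, py0_6 = 84, px1_6 = 362, py1_6 = 168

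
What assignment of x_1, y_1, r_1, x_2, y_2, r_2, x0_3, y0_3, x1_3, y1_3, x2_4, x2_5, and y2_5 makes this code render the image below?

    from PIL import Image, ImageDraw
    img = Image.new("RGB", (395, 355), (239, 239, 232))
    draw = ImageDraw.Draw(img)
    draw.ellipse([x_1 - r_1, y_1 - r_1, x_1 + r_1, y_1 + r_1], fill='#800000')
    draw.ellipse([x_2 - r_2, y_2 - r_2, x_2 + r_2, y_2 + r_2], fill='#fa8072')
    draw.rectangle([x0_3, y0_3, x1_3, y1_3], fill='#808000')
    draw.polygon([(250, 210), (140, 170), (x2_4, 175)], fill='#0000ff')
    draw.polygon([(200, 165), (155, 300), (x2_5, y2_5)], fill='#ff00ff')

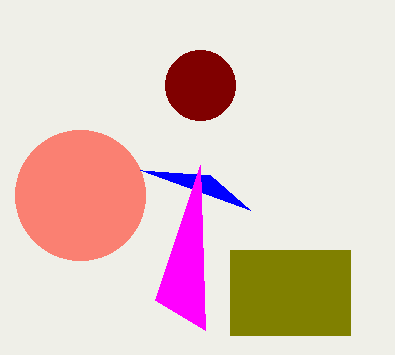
x_1 = 200, y_1 = 85, r_1 = 35, x_2 = 80, y_2 = 195, r_2 = 65, x0_3 = 230, y0_3 = 250, x1_3 = 350, y1_3 = 335, x2_4 = 210, x2_5 = 205, y2_5 = 330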